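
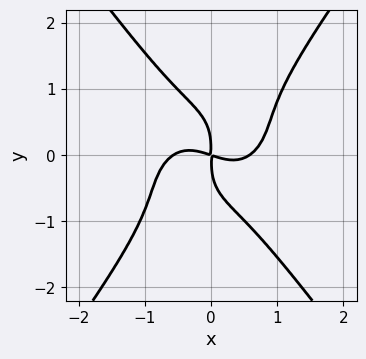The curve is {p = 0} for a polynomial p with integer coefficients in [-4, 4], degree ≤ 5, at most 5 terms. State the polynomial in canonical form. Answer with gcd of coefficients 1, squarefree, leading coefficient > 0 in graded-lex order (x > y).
3*x^4 + 2*x^2*y^2 - 2*y^4 - x^2 - 3*x*y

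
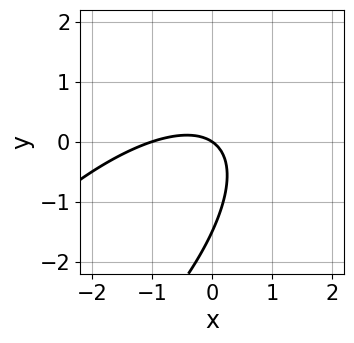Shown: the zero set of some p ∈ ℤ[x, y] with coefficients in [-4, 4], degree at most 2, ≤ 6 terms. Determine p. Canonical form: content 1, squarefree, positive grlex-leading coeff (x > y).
1. The degree is 2 — no degree-1 curve has this shape.
2. Observable constraints: it crosses the y-axis at the gridline y = 0; among the integer gridlines, it crosses the x-axis at x ∈ {-1, 0}.
3. The integer polynomial consistent with all of this is the stated p.

2*x^2 - 3*x*y + 2*y^2 + 2*x + 3*y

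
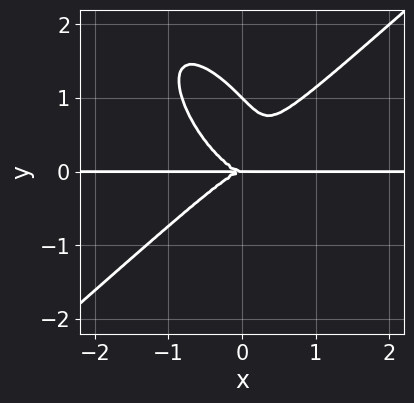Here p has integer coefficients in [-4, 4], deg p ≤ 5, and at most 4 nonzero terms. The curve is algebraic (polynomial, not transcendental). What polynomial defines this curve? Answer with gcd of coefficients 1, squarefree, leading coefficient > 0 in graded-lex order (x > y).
First, the degree is 4 — a generic line meets the curve in up to 4 points.
Then, from the axis intercepts and sections: among the integer gridlines, it crosses the y-axis at y ∈ {0, 1}; every point of the x-axis in the box is on the curve.
Finally, solving for integer coefficients yields p as stated.

3*x^3*y - 2*x*y^3 - 2*y^4 + 2*y^3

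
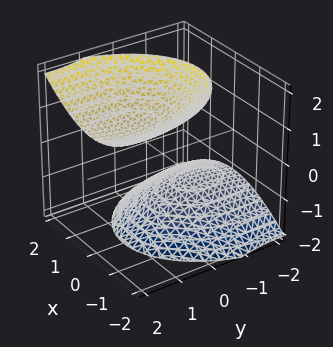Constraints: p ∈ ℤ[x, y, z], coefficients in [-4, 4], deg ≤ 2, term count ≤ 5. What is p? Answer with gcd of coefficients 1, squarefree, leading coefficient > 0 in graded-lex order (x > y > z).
First, the picture has 2 separate pieces. They look like related sheets of one shape, so recover p as a whole.
Then, degree: the shape is more complex than any degree-1 surface, so deg p = 2.
Then, checking where it meets the axes: the surface avoids every integer x-axis point in the box; the surface avoids every integer y-axis point in the box.
Finally, fitting integer coefficients to these (and the overall shape) gives p.

2*x^2 + y^2 - 2*y*z - 2*z^2 + 3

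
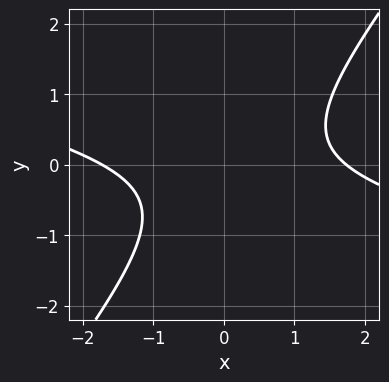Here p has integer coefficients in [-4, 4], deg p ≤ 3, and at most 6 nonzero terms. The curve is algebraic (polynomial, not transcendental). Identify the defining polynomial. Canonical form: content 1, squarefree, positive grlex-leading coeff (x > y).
x^2 + 3*x*y - 3*y^2 - y - 3

First, the degree is 2 — no degree-1 curve has this shape.
Next, against the integer gridlines: no y-intercept at any integer in the box.
Finally, the integer polynomial consistent with all of this is the stated p.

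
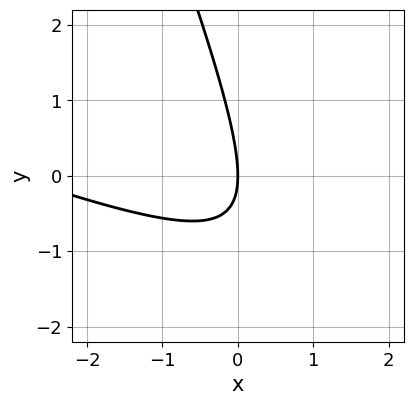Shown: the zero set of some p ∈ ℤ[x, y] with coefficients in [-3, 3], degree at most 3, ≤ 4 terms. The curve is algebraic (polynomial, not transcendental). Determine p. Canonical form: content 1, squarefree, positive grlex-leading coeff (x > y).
deg p = 2.
Reading off the gridlines: it meets the y-axis at y = 0 (among the integer gridlines); it meets the x-axis at x = 0 (among the integer gridlines).
The integer polynomial consistent with all of this is the stated p.

x^2 + 3*x*y + y^2 + 3*x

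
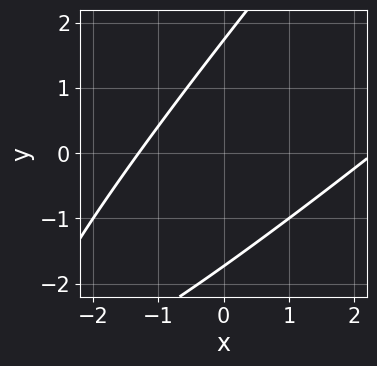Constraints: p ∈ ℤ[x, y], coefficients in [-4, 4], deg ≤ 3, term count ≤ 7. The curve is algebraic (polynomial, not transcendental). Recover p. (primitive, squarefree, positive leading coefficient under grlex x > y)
x^2 - 2*x*y + y^2 - x - 3

Degree: the shape is more complex than any degree-1 curve, so deg p = 2.
Putting this together gives p.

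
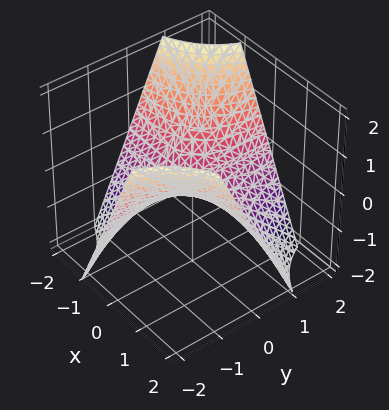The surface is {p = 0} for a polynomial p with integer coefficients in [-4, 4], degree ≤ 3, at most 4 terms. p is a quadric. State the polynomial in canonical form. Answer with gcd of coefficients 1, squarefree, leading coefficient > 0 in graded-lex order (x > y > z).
deg p = 2. A hyperbolic paraboloid; a quadric.
Reading off the gridlines: every point of the x-axis in the box is on the surface; the visible y-axis segment lies entirely on the surface; it meets the z-axis at z = 0 (among the integer gridlines).
Solving for integer coefficients yields p as stated.

x*y + z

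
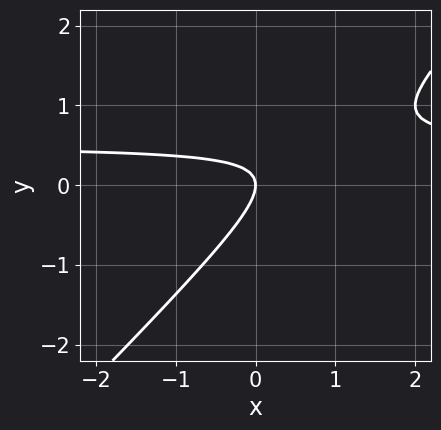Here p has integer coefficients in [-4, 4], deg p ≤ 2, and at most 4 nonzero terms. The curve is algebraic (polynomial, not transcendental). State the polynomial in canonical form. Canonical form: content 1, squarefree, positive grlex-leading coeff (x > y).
2*x*y - 2*y^2 - x

First, deg p = 2.
Next, observable constraints: it crosses the x-axis at the gridline x = 0; it crosses the y-axis at the gridline y = 0.
Finally, together with the visible shape, these determine p as stated.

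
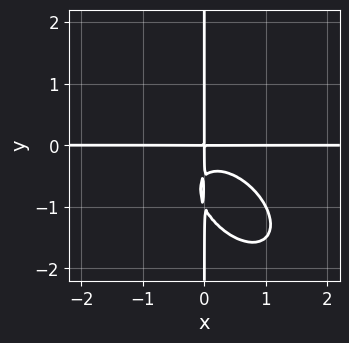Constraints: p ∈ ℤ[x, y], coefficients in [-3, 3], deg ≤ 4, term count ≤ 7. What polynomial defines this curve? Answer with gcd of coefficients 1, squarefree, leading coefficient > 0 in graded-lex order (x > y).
First, degree: no degree-3 curve has this shape, so deg p = 4.
Next, from the axis intercepts and sections: every point of the y-axis in the box is on the curve; every point of the x-axis in the box is on the curve.
Finally, fitting integer coefficients to these (and the overall shape) gives p.

2*x^3*y + 2*x^2*y^2 + 2*x*y^3 + 3*x*y^2 + x*y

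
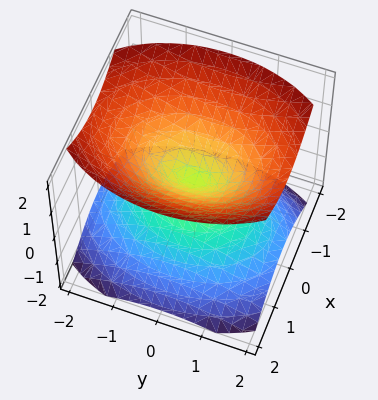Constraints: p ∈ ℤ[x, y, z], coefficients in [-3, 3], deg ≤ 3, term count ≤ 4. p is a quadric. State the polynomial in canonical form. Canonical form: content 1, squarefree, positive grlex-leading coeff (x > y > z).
2*x^2 + y^2 - 2*z^2

The picture has 2 separate pieces. They look like related sheets of one shape, so recover p as a whole.
Degree: two nappes meeting at a single point; a quadric, so deg p = 2.
Symmetries: mirror symmetry x ↦ −x ⇒ only even powers of x; it's symmetric under z → −z, forcing even powers of z; mirror symmetry y ↦ −y ⇒ only even powers of y.
Reading off the gridlines: one y-axis crossing is at y = 0; it crosses the z-axis at the gridline z = 0; it meets the x-axis at x = 0 (among the integer gridlines).
Putting this together gives p.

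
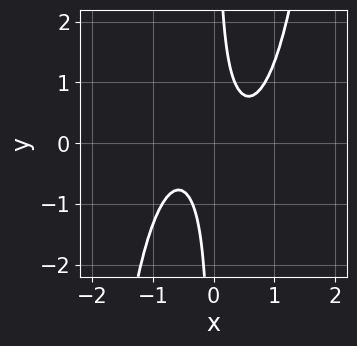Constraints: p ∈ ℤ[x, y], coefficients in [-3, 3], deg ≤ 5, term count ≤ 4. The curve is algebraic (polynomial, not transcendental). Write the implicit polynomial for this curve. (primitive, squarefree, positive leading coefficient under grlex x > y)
3*x^4 - 3*x*y + 1

(a) deg p = 4. The shape is more complex than any degree-3 curve.
(b) Reading off the gridlines: no x-intercept at any integer in the box; no y-intercept at any integer in the box.
(c) These observations pin down the coefficients.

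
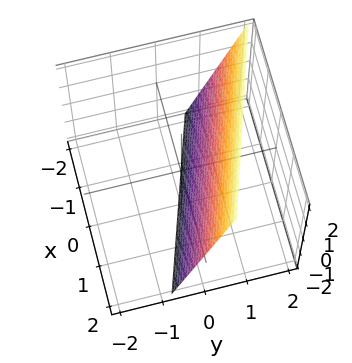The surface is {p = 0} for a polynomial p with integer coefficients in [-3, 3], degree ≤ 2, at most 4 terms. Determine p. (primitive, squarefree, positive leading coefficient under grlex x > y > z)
x + 3*y - z - 2

1. deg p = 1.
2. From the axis intercepts and sections: one z-axis crossing is at z = -2; it crosses the x-axis at the gridline x = 2.
3. Matching integer coefficients to the picture gives p.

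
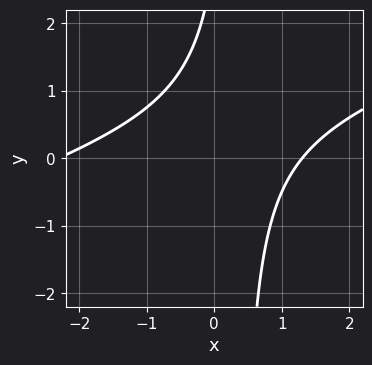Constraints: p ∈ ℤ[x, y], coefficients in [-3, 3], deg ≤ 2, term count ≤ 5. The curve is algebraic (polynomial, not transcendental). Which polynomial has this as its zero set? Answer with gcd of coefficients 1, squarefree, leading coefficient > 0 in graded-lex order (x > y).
x^2 - 3*x*y + x + y - 3

(a) deg p = 2.
(b) Against the integer gridlines: the curve avoids every integer y-axis point in the box.
(c) Putting this together gives p.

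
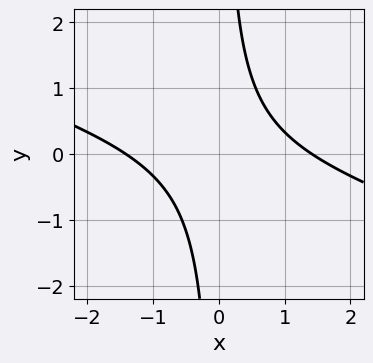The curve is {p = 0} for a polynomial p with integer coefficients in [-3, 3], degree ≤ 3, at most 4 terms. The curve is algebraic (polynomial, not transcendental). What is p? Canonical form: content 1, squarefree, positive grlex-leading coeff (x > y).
x^2 + 3*x*y - 2

(a) The degree is 2 — no degree-1 curve has this shape.
(b) Reading off the gridlines: no y-intercept at any integer in the box.
(c) Together with the visible shape, these determine p as stated.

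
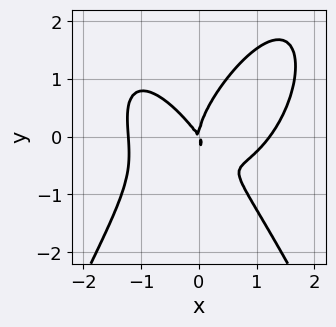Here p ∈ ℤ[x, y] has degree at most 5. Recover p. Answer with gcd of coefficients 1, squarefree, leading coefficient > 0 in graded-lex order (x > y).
First, degree: no degree-3 curve has this shape, so deg p = 4.
Then, checking where it meets the axes: it meets the x-axis at x = 0 (among the integer gridlines); it meets the y-axis at y = 0 (among the integer gridlines).
Finally, the integer polynomial consistent with all of this is the stated p.

2*x^4 - 2*x^2*y + 2*y^3 - 3*x^2 - 2*x*y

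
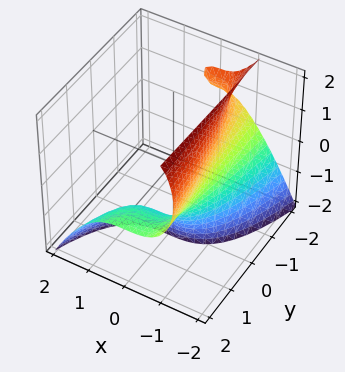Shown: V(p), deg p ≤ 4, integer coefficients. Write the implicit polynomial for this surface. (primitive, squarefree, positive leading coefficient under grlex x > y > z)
First, the degree is 3 — a generic line meets the surface in up to 3 points.
Then, reading off the gridlines: no y-intercept at any integer in the box; it misses every integer gridline on the z-axis; it crosses the x-axis at the gridline x = -1.
Finally, solving for integer coefficients yields p as stated.

2*x^3 - y*z^2 + 2*y*z + 2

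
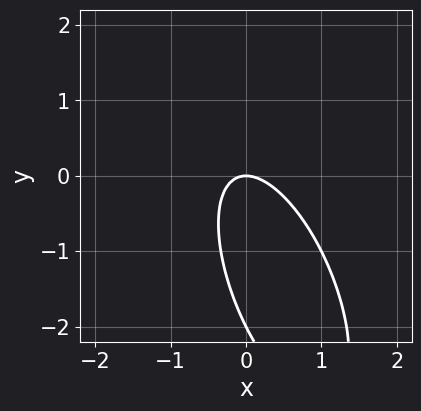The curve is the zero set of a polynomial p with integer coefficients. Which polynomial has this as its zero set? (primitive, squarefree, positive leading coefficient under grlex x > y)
3*x^2 + 2*x*y + y^2 + 2*y

The degree is 2 — the shape is more complex than any degree-1 curve.
Observable constraints: among the integer gridlines, it crosses the y-axis at y ∈ {-2, 0}; one x-axis crossing is at x = 0.
The integer polynomial consistent with all of this is the stated p.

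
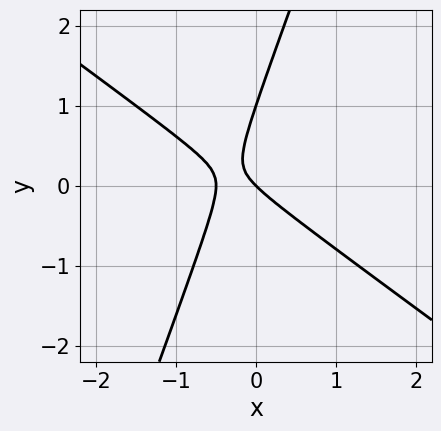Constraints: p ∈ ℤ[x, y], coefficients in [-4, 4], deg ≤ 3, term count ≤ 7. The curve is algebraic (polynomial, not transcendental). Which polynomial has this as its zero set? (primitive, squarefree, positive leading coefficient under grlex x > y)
2*x^2 + 2*x*y - y^2 + x + y

First, the degree is 2 — no degree-1 curve has this shape.
Then, from the axis intercepts and sections: among the integer gridlines, it crosses the y-axis at y ∈ {0, 1}; one x-axis crossing is at x = 0.
Finally, together with the visible shape, these determine p as stated.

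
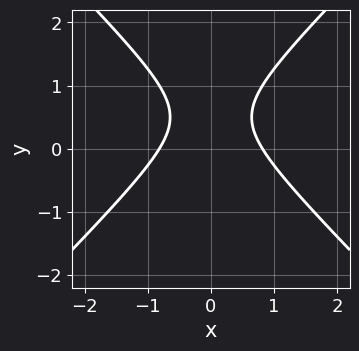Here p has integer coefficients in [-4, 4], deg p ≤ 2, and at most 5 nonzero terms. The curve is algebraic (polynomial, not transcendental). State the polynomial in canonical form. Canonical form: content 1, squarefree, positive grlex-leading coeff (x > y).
3*x^2 - 3*y^2 + 3*y - 2

1. The degree is 2 — no degree-1 curve has this shape.
2. Symmetries: it's symmetric under x → −x, forcing even powers of x.
3. Observable constraints: the curve avoids every integer y-axis point in the box.
4. Assembling these constraints gives the stated polynomial.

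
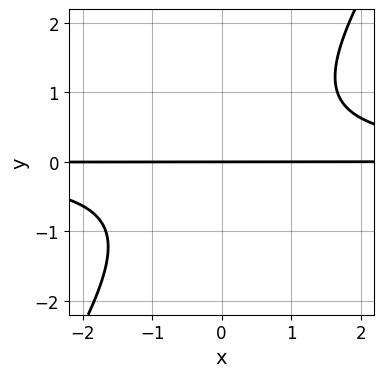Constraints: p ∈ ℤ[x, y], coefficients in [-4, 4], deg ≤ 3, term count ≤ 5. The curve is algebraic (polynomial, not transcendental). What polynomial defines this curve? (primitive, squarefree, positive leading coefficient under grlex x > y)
3*x*y^2 - 2*y^3 - 3*y

(a) deg p = 3. A generic line meets the curve in up to 3 points.
(b) Reading off the gridlines: one y-axis crossing is at y = 0; every point of the x-axis in the box is on the curve.
(c) The integer polynomial consistent with all of this is the stated p.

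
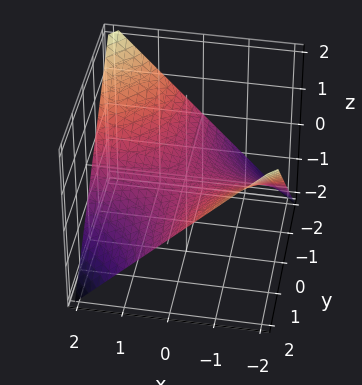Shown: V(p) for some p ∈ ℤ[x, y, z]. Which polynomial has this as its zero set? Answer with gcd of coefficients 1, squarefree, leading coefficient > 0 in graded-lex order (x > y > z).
1. The degree is 2 — a hyperbolic paraboloid; a quadric.
2. From the axis intercepts and sections: one z-axis crossing is at z = 0; every point of the x-axis in the box is on the surface; the visible y-axis segment lies entirely on the surface.
3. These observations pin down the coefficients.

x*y + 2*z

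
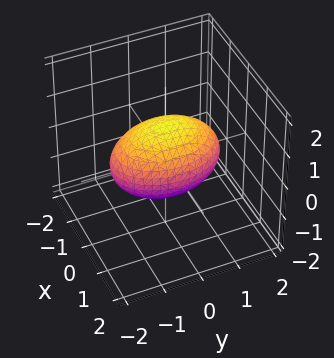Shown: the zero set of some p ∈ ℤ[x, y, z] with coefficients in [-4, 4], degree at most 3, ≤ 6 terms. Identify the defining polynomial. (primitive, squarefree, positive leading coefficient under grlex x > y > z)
2*x^2 + y^2 + 2*z^2 - 2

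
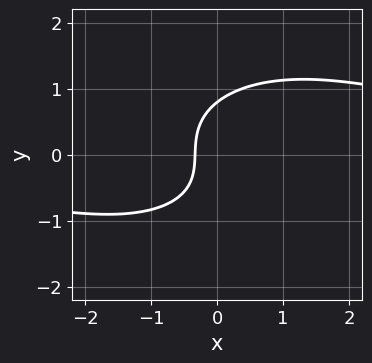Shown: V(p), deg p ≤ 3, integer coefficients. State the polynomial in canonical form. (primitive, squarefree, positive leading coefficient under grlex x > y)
x^2*y + 2*y^3 - 3*x - 1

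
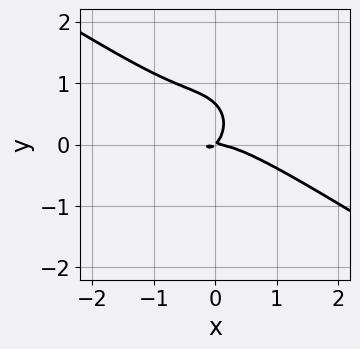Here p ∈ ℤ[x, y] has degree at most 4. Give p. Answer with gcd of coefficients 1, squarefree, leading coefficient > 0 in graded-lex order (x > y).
deg p = 3. A generic line meets the curve in up to 3 points.
From the axis intercepts and sections: it crosses the x-axis at the gridline x = 0; it crosses the y-axis at the gridline y = 0.
Putting this together gives p.

2*x^3 + 2*x^2*y + 3*y^3 + 2*x*y - 2*y^2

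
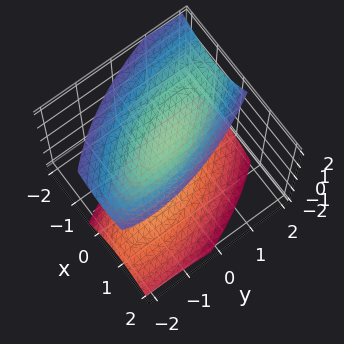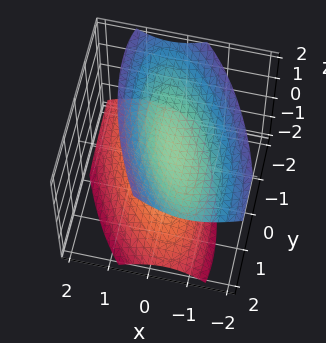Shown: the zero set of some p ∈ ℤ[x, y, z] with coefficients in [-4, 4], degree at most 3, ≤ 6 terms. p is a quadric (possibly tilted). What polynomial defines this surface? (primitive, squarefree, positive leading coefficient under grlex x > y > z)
3*x^2 + 2*x*y + x*z + y^2 - 2*z^2 + 2

There are 2 components.
Degree: the shape is more complex than any degree-1 surface, so deg p = 2.
Reading off the gridlines: the surface avoids every integer x-axis point in the box; it misses every integer gridline on the y-axis; among the integer gridlines, it crosses the z-axis at z ∈ {-1, 1}.
The integer polynomial consistent with all of this is the stated p.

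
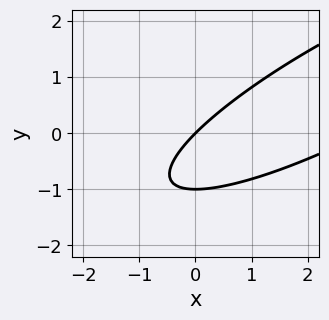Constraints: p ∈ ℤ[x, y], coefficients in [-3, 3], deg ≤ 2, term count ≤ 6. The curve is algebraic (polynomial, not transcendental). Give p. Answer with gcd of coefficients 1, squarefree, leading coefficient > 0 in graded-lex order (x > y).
(a) The degree is 2 — no degree-1 curve has this shape.
(b) Reading off the gridlines: the y-axis gridline crossings are at y ∈ {-1, 0}; it meets the x-axis at x = 0 (among the integer gridlines).
(c) Solving for integer coefficients yields p as stated.

x^2 - 3*x*y + 3*y^2 - 3*x + 3*y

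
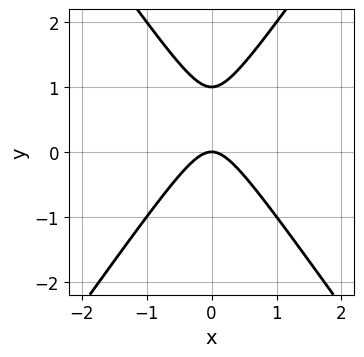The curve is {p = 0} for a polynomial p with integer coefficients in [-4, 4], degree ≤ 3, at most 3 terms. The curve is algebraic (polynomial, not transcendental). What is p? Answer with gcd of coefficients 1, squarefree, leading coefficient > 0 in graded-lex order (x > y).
First, deg p = 2. A generic line meets the curve in up to 2 points.
Next, symmetries: the x ↦ −x reflection is a symmetry, so x appears only in even powers.
Then, observable constraints: one x-axis crossing is at x = 0; among the integer gridlines, it crosses the y-axis at y ∈ {0, 1}.
Finally, the integer polynomial consistent with all of this is the stated p.

2*x^2 - y^2 + y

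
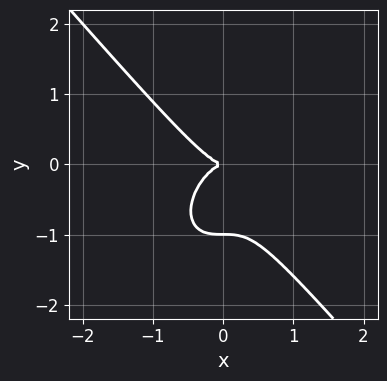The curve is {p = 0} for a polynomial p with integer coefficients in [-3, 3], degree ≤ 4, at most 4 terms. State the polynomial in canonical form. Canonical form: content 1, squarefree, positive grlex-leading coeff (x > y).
The degree is 3 — no degree-2 curve has this shape.
Reading off the gridlines: among the integer gridlines, it crosses the y-axis at y ∈ {-1, 0}; it crosses the x-axis at the gridline x = 0.
Matching integer coefficients to the picture gives p.

3*x^3 + 2*y^3 + 2*y^2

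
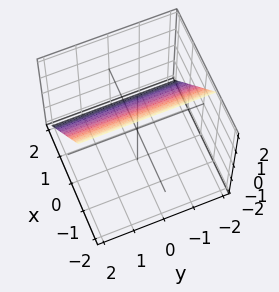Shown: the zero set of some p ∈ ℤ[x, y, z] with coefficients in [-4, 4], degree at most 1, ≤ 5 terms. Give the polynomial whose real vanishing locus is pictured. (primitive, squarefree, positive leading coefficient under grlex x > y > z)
The degree is 1 — every cross-section is a straight line — this is a plane.
Reading off the gridlines: the surface avoids every integer y-axis point in the box; one z-axis crossing is at z = 1.
Assembling these constraints gives the stated polynomial.

3*x + 2*z - 2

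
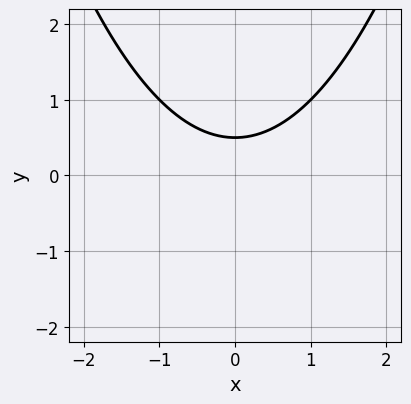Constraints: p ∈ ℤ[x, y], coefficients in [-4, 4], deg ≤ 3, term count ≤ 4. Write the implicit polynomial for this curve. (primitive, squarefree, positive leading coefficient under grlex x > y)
(a) The degree is 2 — the shape is more complex than any degree-1 curve.
(b) Symmetries: it's symmetric under x → −x, forcing even powers of x.
(c) From the axis intercepts and sections: it misses every integer gridline on the x-axis.
(d) These observations pin down the coefficients.

x^2 - 2*y + 1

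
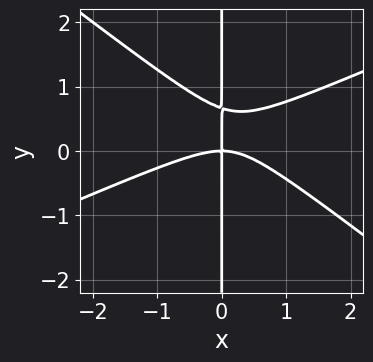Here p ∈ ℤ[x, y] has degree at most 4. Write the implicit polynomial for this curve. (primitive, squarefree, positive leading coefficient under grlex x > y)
First, degree: the shape is more complex than any degree-2 curve, so deg p = 3.
Next, from the visible intercepts: the visible y-axis segment lies entirely on the curve; it meets the x-axis at x = 0 (among the integer gridlines).
Finally, putting this together gives p.

x^3 - x^2*y - 3*x*y^2 + 2*x*y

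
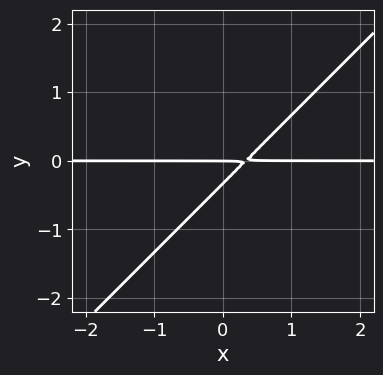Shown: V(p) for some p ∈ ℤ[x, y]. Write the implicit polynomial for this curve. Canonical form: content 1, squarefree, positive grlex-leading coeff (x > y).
First, the degree is 2 — the shape is more complex than any degree-1 curve.
Then, from the visible intercepts: every point of the x-axis in the box is on the curve; one y-axis crossing is at y = 0.
Finally, assembling these constraints gives the stated polynomial.

3*x*y - 3*y^2 - y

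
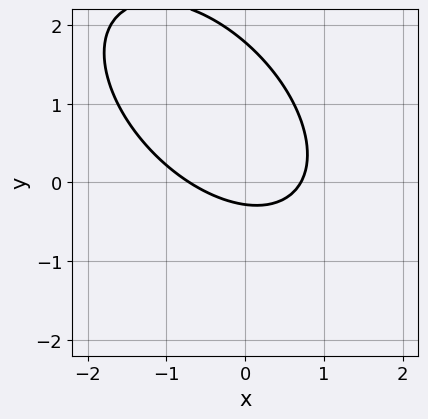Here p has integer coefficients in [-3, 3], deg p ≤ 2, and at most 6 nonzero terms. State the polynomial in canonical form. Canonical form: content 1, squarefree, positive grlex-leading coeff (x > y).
2*x^2 + 2*x*y + 2*y^2 - 3*y - 1

First, deg p = 2. No degree-1 curve has this shape.
Finally, putting this together gives p.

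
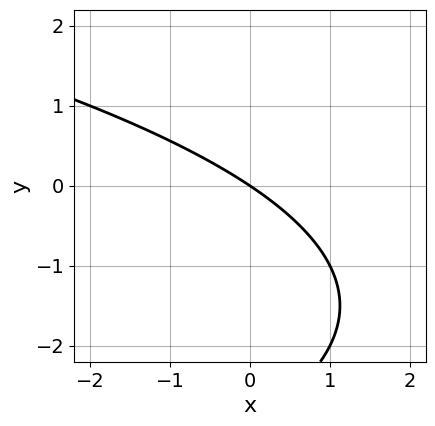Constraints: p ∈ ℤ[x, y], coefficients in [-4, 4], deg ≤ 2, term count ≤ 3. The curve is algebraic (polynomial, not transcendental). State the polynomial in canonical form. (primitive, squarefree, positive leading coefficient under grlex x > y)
y^2 + 2*x + 3*y

1. Degree: no degree-1 curve has this shape, so deg p = 2.
2. Observable constraints: one y-axis crossing is at y = 0; it crosses the x-axis at the gridline x = 0.
3. Together with the visible shape, these determine p as stated.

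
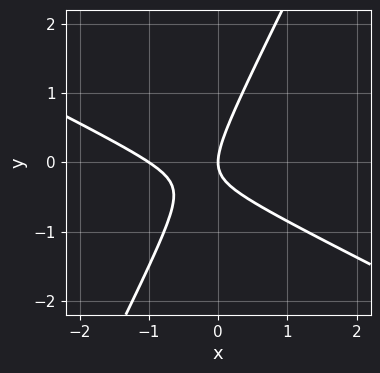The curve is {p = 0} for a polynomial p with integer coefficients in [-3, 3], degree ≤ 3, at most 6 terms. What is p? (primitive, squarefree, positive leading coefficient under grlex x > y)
(a) The degree is 2 — a generic line meets the curve in up to 2 points.
(b) Observable constraints: one y-axis crossing is at y = 0; the x-axis gridline crossings are at x ∈ {-1, 0}.
(c) Fitting integer coefficients to these (and the overall shape) gives p.

2*x^2 + 3*x*y - 2*y^2 + 2*x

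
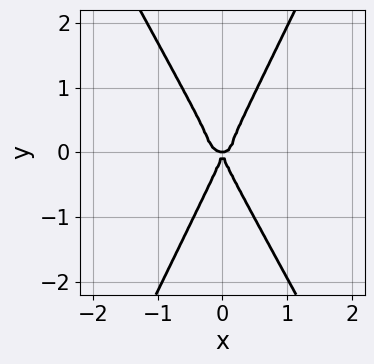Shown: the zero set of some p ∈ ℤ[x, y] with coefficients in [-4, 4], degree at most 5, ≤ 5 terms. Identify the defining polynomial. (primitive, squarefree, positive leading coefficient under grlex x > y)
The degree is 4 — a generic line meets the curve in up to 4 points.
Observable constraints: it meets the x-axis at x = 0 (among the integer gridlines); it meets the y-axis at y = 0 (among the integer gridlines).
Together with the visible shape, these determine p as stated.

3*x^4 + x^3*y + 3*x^2*y^2 - y^4 - x^2*y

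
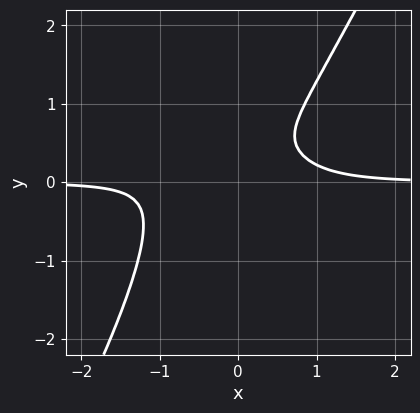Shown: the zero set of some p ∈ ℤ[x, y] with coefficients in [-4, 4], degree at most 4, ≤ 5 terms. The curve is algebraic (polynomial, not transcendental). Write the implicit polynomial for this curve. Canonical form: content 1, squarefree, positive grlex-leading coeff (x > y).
3*x^3*y - x*y^3 - 2*y^2 + 2*y - 1

The degree is 4 — no degree-3 curve has this shape.
From the visible intercepts: the curve avoids every integer x-axis point in the box; no y-intercept at any integer in the box.
Solving for integer coefficients yields p as stated.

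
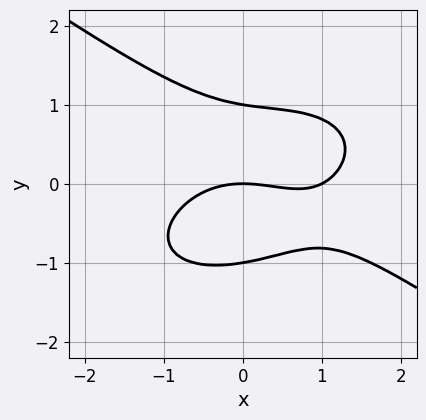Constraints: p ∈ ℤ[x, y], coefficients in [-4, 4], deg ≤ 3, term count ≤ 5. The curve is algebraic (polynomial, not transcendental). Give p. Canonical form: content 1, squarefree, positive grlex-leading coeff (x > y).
x^3 + 3*y^3 - x^2 + x*y - 3*y

The degree is 3 — the shape is more complex than any degree-2 curve.
Reading off the gridlines: the x-axis gridline crossings are at x ∈ {0, 1}; the y-axis gridline crossings are at y ∈ {-1, 0, 1}.
Together with the visible shape, these determine p as stated.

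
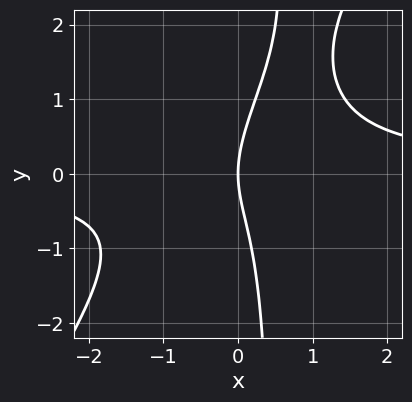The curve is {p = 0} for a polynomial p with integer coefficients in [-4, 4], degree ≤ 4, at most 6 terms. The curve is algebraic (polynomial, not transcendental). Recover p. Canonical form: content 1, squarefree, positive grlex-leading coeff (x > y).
First, the degree is 3 — no degree-2 curve has this shape.
Then, from the visible intercepts: one x-axis crossing is at x = 0; it crosses the y-axis at the gridline y = 0.
Finally, putting this together gives p.

3*x^2*y - 2*x*y^2 + y^2 - 3*x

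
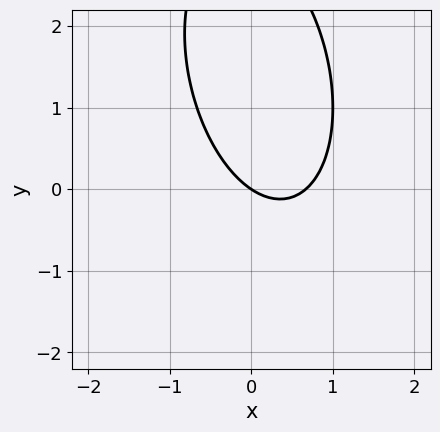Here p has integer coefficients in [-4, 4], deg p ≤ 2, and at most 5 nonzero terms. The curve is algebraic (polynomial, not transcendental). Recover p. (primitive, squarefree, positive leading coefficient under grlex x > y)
3*x^2 + x*y + y^2 - 2*x - 3*y

1. Degree: a generic line meets the curve in up to 2 points, so deg p = 2.
2. Reading off the gridlines: it meets the x-axis at x = 0 (among the integer gridlines); one y-axis crossing is at y = 0.
3. Solving for integer coefficients yields p as stated.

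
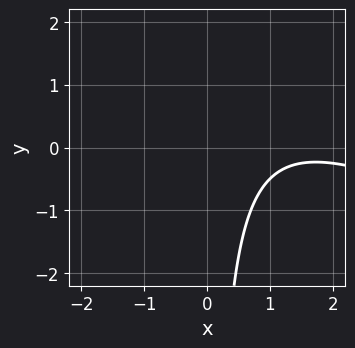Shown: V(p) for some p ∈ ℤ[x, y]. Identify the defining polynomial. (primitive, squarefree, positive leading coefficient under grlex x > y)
x^2 + 2*x*y - 3*x + 3

(a) The degree is 2 — no degree-1 curve has this shape.
(b) Reading off the gridlines: no x-intercept at any integer in the box; it misses every integer gridline on the y-axis.
(c) The integer polynomial consistent with all of this is the stated p.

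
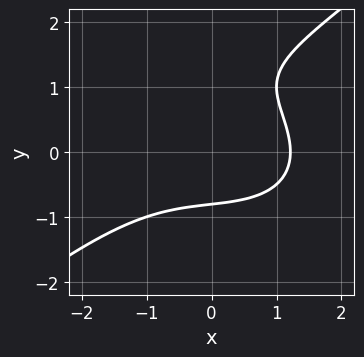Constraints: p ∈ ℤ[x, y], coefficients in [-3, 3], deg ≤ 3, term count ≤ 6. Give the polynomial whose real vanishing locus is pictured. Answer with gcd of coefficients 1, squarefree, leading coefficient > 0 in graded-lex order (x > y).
1. Degree: the shape is more complex than any degree-2 curve, so deg p = 3.
2. The integer polynomial consistent with all of this is the stated p.

x^3 - 2*y^3 + 3*y^2 + x - 3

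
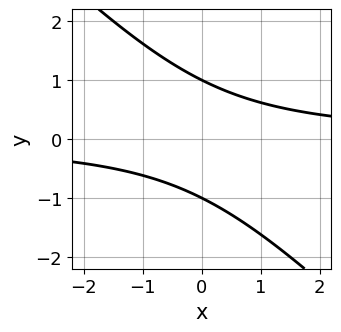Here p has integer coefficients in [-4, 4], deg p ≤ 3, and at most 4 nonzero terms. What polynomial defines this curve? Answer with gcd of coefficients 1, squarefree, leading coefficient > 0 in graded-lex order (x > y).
x*y + y^2 - 1

The degree is 2 — the shape is more complex than any degree-1 curve.
Checking where it meets the axes: no x-intercept at any integer in the box; among the integer gridlines, it crosses the y-axis at y ∈ {-1, 1}.
Together with the visible shape, these determine p as stated.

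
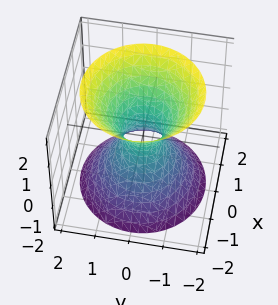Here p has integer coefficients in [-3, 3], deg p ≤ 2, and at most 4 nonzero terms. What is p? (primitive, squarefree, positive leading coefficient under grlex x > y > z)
First, the degree is 2 — an hourglass — one-sheet hyperboloid; a quadric.
Then, symmetries: mirror symmetry z ↦ −z ⇒ only even powers of z; the surface is invariant under rotation about z: p = q(x² + y², z).
Then, reading off the gridlines: the surface avoids every integer z-axis point in the box; a circular section at z = 2 has radius between 1 and 2.
Finally, assembling these constraints gives the stated polynomial.

3*x^2 + 3*y^2 - 2*z^2 - 1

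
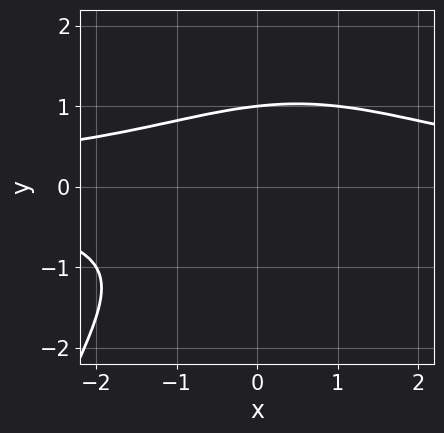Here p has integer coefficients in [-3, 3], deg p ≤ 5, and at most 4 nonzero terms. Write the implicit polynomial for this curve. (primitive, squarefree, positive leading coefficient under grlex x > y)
The degree is 4 — the shape is more complex than any degree-3 curve.
Checking where it meets the axes: it meets the y-axis at y = 1 (among the integer gridlines); no x-intercept at any integer in the box.
Together with the visible shape, these determine p as stated.

x^2*y^2 - x*y^2 + 3*y^3 - 3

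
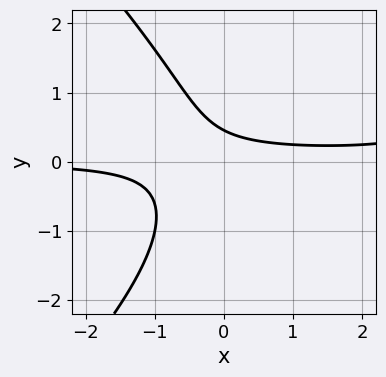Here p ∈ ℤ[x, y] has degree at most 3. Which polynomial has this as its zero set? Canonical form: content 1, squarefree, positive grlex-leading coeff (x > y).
x^2*y - y^3 - 3*x*y - 2*y + 1

The degree is 3 — the shape is more complex than any degree-2 curve.
From the visible intercepts: the curve avoids every integer x-axis point in the box.
Matching integer coefficients to the picture gives p.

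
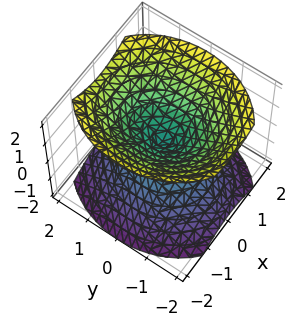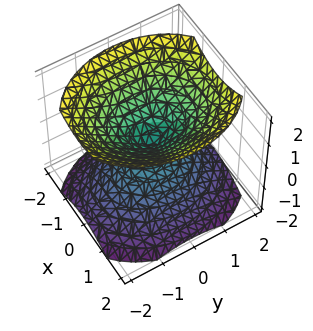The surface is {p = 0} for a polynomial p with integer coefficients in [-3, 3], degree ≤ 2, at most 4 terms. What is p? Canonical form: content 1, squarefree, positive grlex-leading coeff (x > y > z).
3*x^2 + 2*y^2 - 3*z^2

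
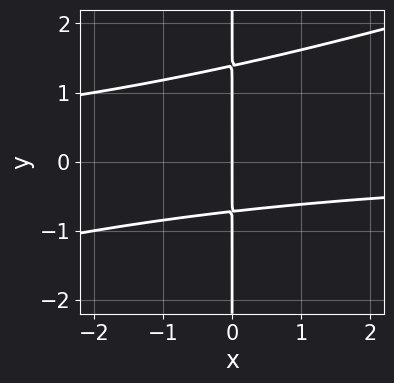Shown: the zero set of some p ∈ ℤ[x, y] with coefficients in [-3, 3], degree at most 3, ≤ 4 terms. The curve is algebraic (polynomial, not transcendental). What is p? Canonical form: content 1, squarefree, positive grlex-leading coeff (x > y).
Degree: no degree-2 curve has this shape, so deg p = 3.
From the visible intercepts: it meets the x-axis at x = 0 (among the integer gridlines); the visible y-axis segment lies entirely on the curve.
The integer polynomial consistent with all of this is the stated p.

x^2*y - 3*x*y^2 + 2*x*y + 3*x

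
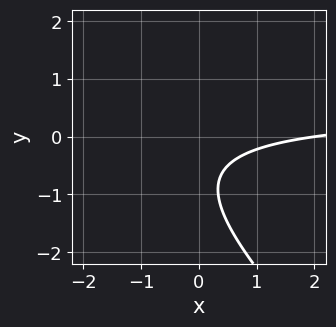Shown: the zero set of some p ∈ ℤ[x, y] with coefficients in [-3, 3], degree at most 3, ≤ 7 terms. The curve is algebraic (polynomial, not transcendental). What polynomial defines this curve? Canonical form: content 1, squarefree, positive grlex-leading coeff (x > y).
2*x*y + 2*y^2 - x + 3*y + 2

The degree is 2 — the shape is more complex than any degree-1 curve.
Reading off the gridlines: it meets the x-axis at x = 2 (among the integer gridlines); it misses every integer gridline on the y-axis.
Assembling these constraints gives the stated polynomial.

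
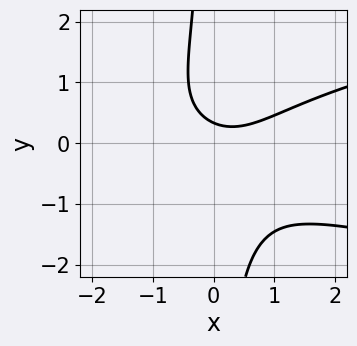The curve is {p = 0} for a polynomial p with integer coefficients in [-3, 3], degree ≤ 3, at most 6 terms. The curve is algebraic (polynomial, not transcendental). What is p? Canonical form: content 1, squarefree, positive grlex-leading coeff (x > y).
Degree: a generic line meets the curve in up to 3 points, so deg p = 3.
From the axis intercepts and sections: no x-intercept at any integer in the box.
These observations pin down the coefficients.

3*x*y^2 - 2*x^2 + x + 3*y - 1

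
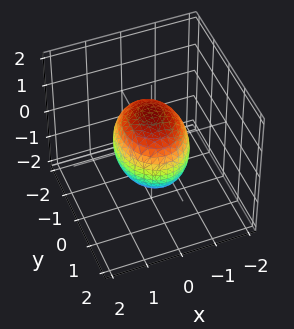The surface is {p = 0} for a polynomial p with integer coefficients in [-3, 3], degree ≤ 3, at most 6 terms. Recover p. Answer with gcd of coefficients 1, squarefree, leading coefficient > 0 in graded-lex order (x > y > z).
3*x^2 + 2*y^2 + 2*z^2 - 3

The degree is 2 — a closed, bounded, convex surface; a quadric.
Symmetries: it's symmetric under y → −y, forcing even powers of y; it's symmetric under x → −x, forcing even powers of x; it's symmetric under z → −z, forcing even powers of z.
Observable constraints: the x-axis gridline crossings are at x ∈ {-1, 1}.
Fitting integer coefficients to these (and the overall shape) gives p.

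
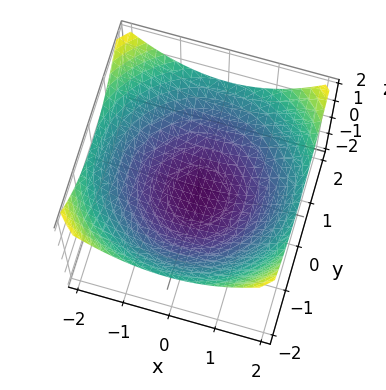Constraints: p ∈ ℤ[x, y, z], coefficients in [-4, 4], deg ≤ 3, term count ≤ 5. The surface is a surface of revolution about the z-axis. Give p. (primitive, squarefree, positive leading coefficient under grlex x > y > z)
x^2 + y^2 - 3*z - 2

First, the degree is 2 — a generic line meets the surface in up to 2 points.
Next, symmetries: the z-axis is an axis of rotation, so x and y enter only as x² + y².
Then, observable constraints: a circular section at z = 0 has radius between 1 and 2.
Finally, assembling these constraints gives the stated polynomial.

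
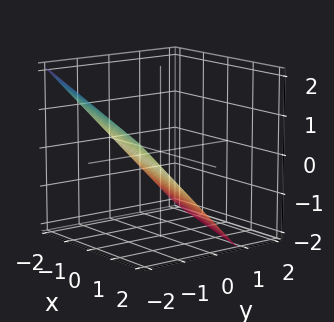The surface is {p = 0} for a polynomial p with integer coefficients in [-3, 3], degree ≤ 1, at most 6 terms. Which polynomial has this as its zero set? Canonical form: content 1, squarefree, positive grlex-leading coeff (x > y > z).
x + 3*y + 3*z + 2

deg p = 1. The surface is flat (a plane).
From the visible intercepts: it crosses the x-axis at the gridline x = -2.
Putting this together gives p.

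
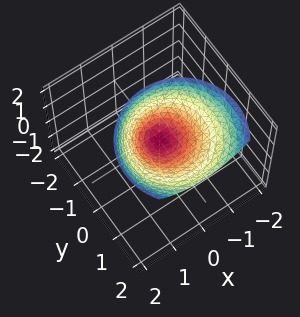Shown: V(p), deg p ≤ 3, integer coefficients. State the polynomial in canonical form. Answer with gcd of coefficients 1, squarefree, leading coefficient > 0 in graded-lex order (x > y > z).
x^2 + y^2 - y*z - z

First, the degree is 2 — a generic line meets the surface in up to 2 points.
Then, against the integer gridlines: it meets the z-axis at z = 0 (among the integer gridlines); it crosses the x-axis at the gridline x = 0.
Finally, these observations pin down the coefficients.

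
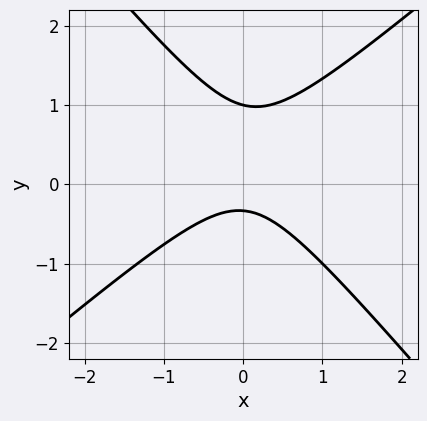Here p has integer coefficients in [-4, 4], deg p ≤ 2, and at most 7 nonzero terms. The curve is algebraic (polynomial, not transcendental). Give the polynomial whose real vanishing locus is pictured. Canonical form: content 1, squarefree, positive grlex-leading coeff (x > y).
3*x^2 - x*y - 3*y^2 + 2*y + 1

First, deg p = 2.
Then, against the integer gridlines: it crosses the y-axis at the gridline y = 1; no x-intercept at any integer in the box.
Finally, matching integer coefficients to the picture gives p.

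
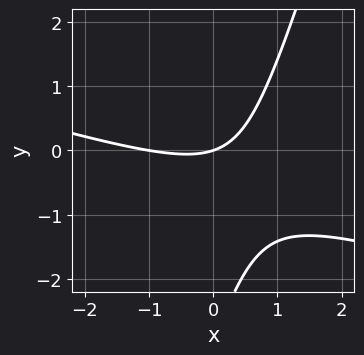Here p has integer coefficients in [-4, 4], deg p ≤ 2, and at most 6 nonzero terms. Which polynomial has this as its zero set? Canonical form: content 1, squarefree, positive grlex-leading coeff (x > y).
x^2 + 3*x*y - y^2 + x - 3*y

1. deg p = 2.
2. Observable constraints: it crosses the y-axis at the gridline y = 0; the x-axis gridline crossings are at x ∈ {-1, 0}.
3. Assembling these constraints gives the stated polynomial.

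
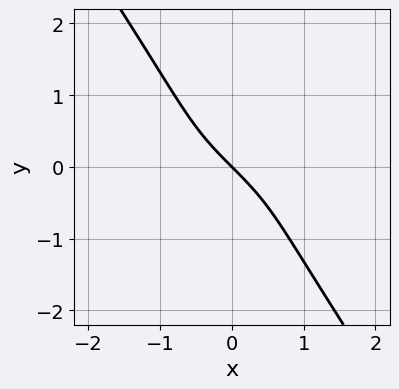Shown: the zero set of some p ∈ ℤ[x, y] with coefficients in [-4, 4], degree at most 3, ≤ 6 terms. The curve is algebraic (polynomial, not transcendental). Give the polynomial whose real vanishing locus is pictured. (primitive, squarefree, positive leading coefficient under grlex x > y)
3*x*y^2 + 2*y^3 + 2*x + 2*y

1. deg p = 3. No degree-2 curve has this shape.
2. From the axis intercepts and sections: it meets the y-axis at y = 0 (among the integer gridlines); it crosses the x-axis at the gridline x = 0.
3. Putting this together gives p.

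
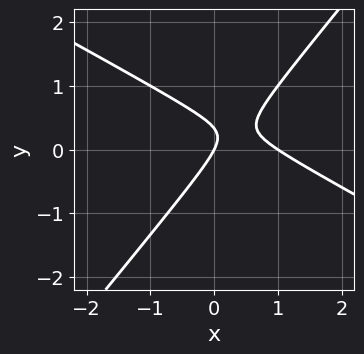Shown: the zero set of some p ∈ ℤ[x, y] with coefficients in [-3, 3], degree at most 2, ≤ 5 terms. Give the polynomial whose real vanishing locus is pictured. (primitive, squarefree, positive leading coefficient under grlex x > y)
2*x^2 + 2*x*y - 3*y^2 - 2*x + y

(a) Degree: no degree-1 curve has this shape, so deg p = 2.
(b) From the axis intercepts and sections: it crosses the y-axis at the gridline y = 0; among the integer gridlines, it crosses the x-axis at x ∈ {0, 1}.
(c) These observations pin down the coefficients.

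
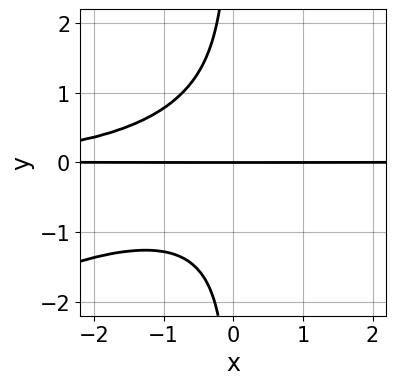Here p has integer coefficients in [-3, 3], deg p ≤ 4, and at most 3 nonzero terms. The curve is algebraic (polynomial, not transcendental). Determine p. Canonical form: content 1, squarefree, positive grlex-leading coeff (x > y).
x^2*y^2 - 2*x*y^3 - 2*y

(a) deg p = 4. The shape is more complex than any degree-3 curve.
(b) Reading off the gridlines: every point of the x-axis in the box is on the curve; it crosses the y-axis at the gridline y = 0.
(c) Putting this together gives p.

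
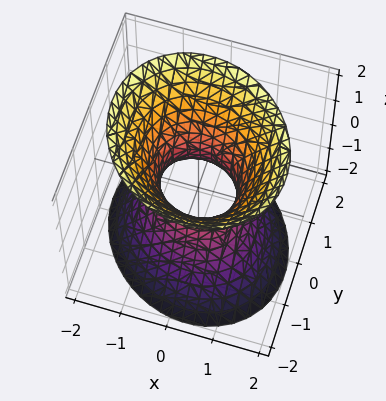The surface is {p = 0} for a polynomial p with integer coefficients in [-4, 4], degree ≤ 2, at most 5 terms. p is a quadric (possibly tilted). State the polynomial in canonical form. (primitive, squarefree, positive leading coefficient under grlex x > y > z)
3*x^2 + x*y + 3*y^2 - 2*z^2 - 2

(a) The degree is 2 — no degree-1 surface has this shape.
(b) Observable constraints: no z-intercept at any integer in the box.
(c) Assembling these constraints gives the stated polynomial.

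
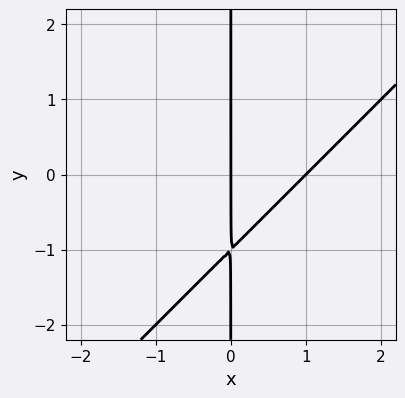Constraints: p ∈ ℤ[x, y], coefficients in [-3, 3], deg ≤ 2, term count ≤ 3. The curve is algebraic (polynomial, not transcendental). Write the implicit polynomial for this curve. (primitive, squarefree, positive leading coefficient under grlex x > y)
Degree: the shape is more complex than any degree-1 curve, so deg p = 2.
From the visible intercepts: among the integer gridlines, it crosses the x-axis at x ∈ {0, 1}; every point of the y-axis in the box is on the curve.
Solving for integer coefficients yields p as stated.

x^2 - x*y - x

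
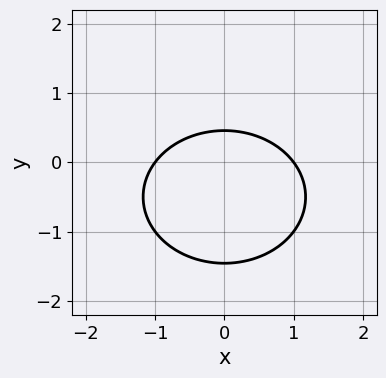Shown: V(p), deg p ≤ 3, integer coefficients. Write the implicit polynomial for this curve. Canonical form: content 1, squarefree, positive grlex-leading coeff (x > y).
2*x^2 + 3*y^2 + 3*y - 2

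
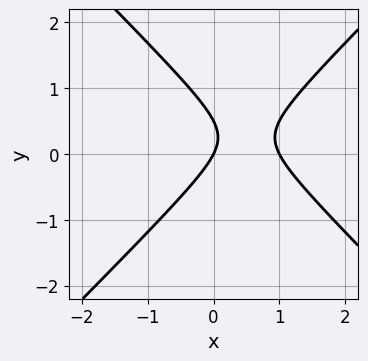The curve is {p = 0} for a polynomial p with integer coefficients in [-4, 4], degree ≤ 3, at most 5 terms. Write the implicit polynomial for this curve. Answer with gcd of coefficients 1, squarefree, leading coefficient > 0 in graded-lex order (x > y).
Degree: the shape is more complex than any degree-1 curve, so deg p = 2.
Against the integer gridlines: it crosses the y-axis at the gridline y = 0; the x-axis gridline crossings are at x ∈ {0, 1}.
The integer polynomial consistent with all of this is the stated p.

2*x^2 - 2*y^2 - 2*x + y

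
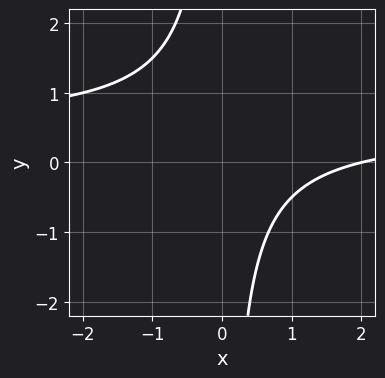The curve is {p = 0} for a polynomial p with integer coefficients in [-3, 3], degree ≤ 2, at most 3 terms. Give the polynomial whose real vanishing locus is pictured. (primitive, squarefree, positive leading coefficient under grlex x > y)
First, degree: no degree-1 curve has this shape, so deg p = 2.
Then, checking where it meets the axes: it crosses the x-axis at the gridline x = 2; the curve avoids every integer y-axis point in the box.
Finally, fitting integer coefficients to these (and the overall shape) gives p.

2*x*y - x + 2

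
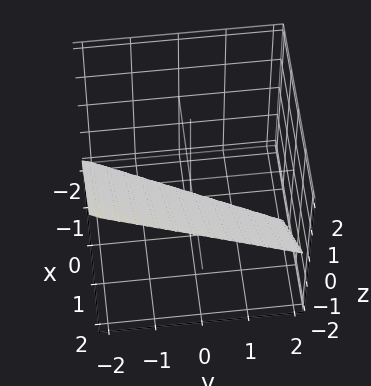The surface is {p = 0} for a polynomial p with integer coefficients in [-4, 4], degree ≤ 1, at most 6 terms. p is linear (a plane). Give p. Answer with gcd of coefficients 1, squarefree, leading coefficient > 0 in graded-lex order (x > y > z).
First, the degree is 1 — every cross-section is a straight line — this is a plane.
Then, from the axis intercepts and sections: it meets the z-axis at z = -1 (among the integer gridlines); it crosses the x-axis at the gridline x = 1.
Finally, the integer polynomial consistent with all of this is the stated p. Check: (0, -2, 0) on the y-axis lies on the surface, and p(0, -2, 0) = 0. ✓

2*x - y - 2*z - 2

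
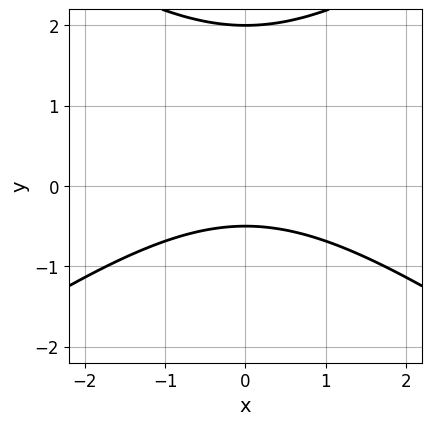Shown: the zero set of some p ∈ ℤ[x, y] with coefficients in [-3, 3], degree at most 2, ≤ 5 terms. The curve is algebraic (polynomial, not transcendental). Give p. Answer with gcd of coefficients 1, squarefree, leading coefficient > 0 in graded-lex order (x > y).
x^2 - 2*y^2 + 3*y + 2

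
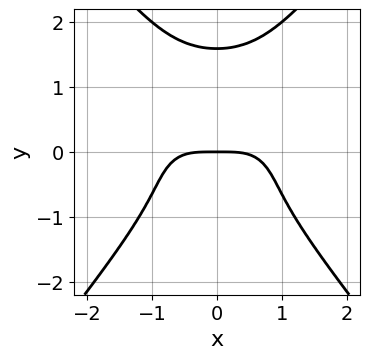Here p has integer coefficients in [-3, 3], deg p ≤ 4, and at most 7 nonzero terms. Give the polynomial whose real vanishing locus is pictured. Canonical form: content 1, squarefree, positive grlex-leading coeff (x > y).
2*x^4 + 2*x^2*y^2 - 2*y^4 + 2*y^3 + 3*y

1. Degree: the shape is more complex than any degree-3 curve, so deg p = 4.
2. Symmetries: the x ↦ −x reflection is a symmetry, so x appears only in even powers.
3. Observable constraints: it meets the y-axis at y = 0 (among the integer gridlines); one x-axis crossing is at x = 0.
4. Together with the visible shape, these determine p as stated.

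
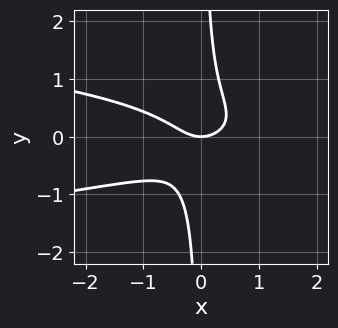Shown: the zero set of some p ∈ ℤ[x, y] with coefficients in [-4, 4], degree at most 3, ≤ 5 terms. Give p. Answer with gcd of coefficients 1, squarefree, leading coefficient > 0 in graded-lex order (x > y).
3*x*y^2 + x^2 - y

(a) deg p = 3. The shape is more complex than any degree-2 curve.
(b) Against the integer gridlines: it crosses the x-axis at the gridline x = 0; one y-axis crossing is at y = 0.
(c) The integer polynomial consistent with all of this is the stated p.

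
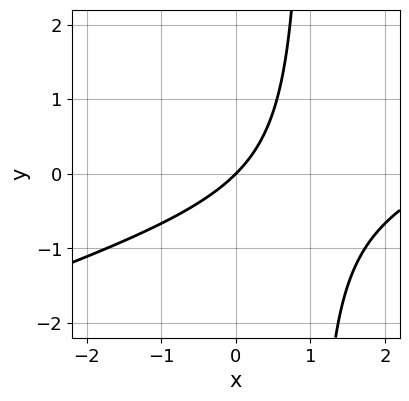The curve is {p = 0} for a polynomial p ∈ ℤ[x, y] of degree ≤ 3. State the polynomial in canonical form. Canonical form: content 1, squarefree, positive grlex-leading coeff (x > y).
(a) deg p = 2. The shape is more complex than any degree-1 curve.
(b) Checking where it meets the axes: it crosses the y-axis at the gridline y = 0; it meets the x-axis at x = 0 (among the integer gridlines).
(c) Assembling these constraints gives the stated polynomial.

x^2 - 3*x*y - 3*x + 3*y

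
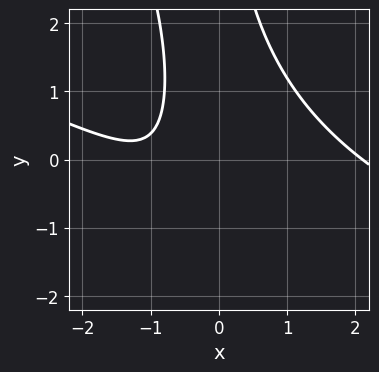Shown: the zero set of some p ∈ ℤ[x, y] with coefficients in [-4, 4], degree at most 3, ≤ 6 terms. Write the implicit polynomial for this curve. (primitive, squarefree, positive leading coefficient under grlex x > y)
deg p = 3.
From the visible intercepts: the curve avoids every integer x-axis point in the box; it misses every integer gridline on the y-axis.
Matching integer coefficients to the picture gives p.

x^3 + 3*x^2*y + x*y^2 - 3*x - 3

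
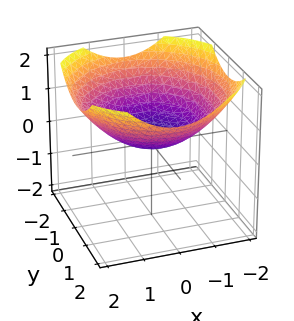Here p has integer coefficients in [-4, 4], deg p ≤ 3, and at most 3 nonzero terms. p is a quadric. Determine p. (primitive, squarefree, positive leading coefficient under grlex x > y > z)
1. Degree: a single bowl opening along one axis; a quadric, so deg p = 2.
2. By symmetry, the z-axis is an axis of rotation, so x and y enter only as x² + y².
3. Observable constraints: it crosses the z-axis at the gridline z = 0; it crosses the y-axis at the gridline y = 0.
4. Solving for integer coefficients yields p as stated.

x^2 + y^2 - 3*z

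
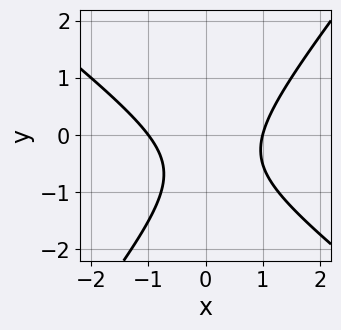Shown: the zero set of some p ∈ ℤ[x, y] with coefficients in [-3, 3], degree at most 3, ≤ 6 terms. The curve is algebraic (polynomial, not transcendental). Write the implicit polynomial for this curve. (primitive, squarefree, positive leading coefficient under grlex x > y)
2*x^2 + x*y - 2*y^2 - 2*y - 2

The degree is 2 — a generic line meets the curve in up to 2 points.
From the visible intercepts: the x-axis gridline crossings are at x ∈ {-1, 1}; no y-intercept at any integer in the box.
These observations pin down the coefficients.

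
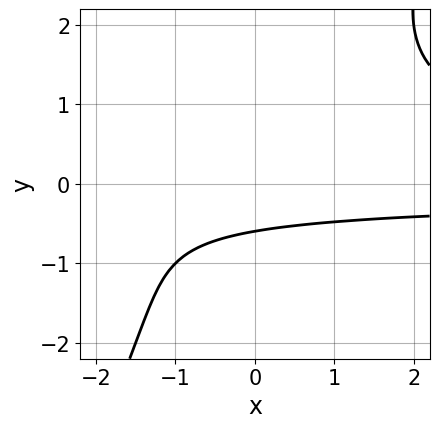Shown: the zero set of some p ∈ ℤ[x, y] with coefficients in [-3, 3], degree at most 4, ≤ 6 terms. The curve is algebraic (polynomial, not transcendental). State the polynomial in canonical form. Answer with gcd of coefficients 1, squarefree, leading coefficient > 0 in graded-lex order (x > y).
2*x*y^2 - y^3 - 3*y - 2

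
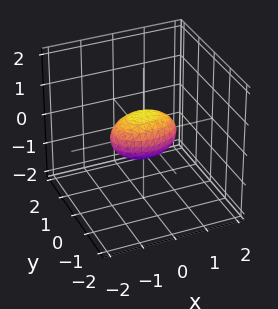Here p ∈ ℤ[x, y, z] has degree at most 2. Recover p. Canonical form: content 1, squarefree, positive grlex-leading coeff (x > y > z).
x^2 + 2*y^2 + 2*z^2 - 1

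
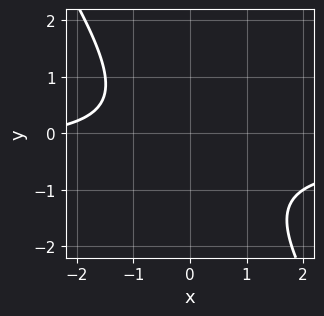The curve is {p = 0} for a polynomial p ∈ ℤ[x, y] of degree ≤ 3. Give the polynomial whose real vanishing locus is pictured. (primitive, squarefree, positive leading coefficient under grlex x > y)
First, deg p = 2. The shape is more complex than any degree-1 curve.
Then, checking where it meets the axes: the curve avoids every integer y-axis point in the box; no x-intercept at any integer in the box.
Finally, fitting integer coefficients to these (and the overall shape) gives p.

3*x*y + 2*y^2 + x + y + 3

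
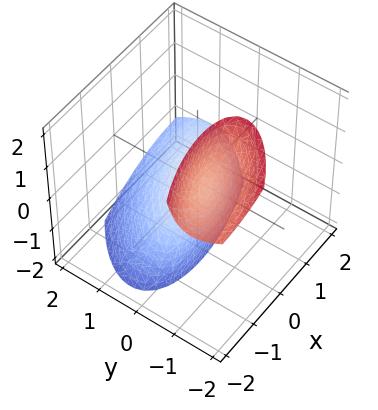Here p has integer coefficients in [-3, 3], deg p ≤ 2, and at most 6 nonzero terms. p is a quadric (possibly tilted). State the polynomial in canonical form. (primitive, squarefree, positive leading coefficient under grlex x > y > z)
x^2 - 2*x*y + 3*y^2 + 3*y*z + z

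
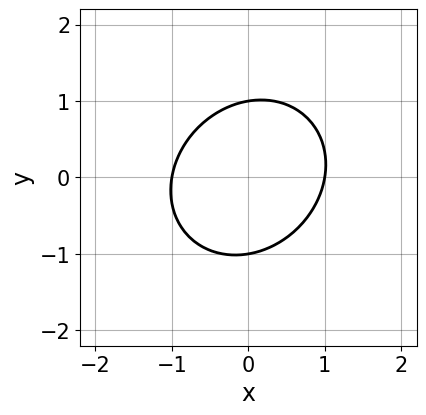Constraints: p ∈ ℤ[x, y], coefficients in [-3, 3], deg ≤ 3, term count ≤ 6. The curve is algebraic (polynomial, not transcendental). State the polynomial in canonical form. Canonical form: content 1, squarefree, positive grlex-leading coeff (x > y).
3*x^2 - x*y + 3*y^2 - 3

First, the degree is 2 — no degree-1 curve has this shape.
Next, against the integer gridlines: the y-axis gridline crossings are at y ∈ {-1, 1}; among the integer gridlines, it crosses the x-axis at x ∈ {-1, 1}.
Finally, together with the visible shape, these determine p as stated.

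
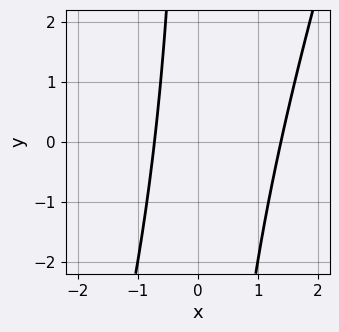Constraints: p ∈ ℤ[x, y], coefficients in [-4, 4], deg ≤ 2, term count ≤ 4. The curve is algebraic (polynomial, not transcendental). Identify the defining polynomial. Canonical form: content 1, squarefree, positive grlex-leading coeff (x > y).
Degree: the shape is more complex than any degree-1 curve, so deg p = 2.
Reading off the gridlines: the curve avoids every integer y-axis point in the box.
Putting this together gives p.

3*x^2 - x*y - 2*x - 3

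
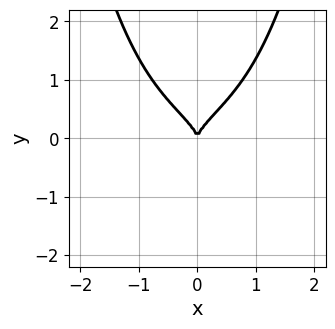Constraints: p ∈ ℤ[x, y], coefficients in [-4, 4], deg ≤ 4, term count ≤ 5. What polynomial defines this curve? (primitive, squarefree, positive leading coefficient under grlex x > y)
1. deg p = 4. A generic line meets the curve in up to 4 points.
2. Symmetries: mirror symmetry x ↦ −x ⇒ only even powers of x.
3. Reading off the gridlines: it meets the y-axis at y = 0 (among the integer gridlines); it meets the x-axis at x = 0 (among the integer gridlines).
4. Assembling these constraints gives the stated polynomial.

3*x^2*y^2 - 3*y^3 + 2*x^2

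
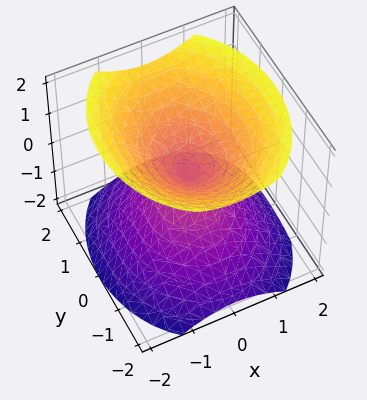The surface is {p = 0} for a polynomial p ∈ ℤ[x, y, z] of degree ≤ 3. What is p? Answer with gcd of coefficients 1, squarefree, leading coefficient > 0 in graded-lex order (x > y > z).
(a) I count 2 distinct pieces. They look like related sheets of one shape, so recover p as a whole.
(b) Degree: a double cone through the origin; a quadric, so deg p = 2.
(c) Symmetries: the z ↦ −z reflection is a symmetry, so z appears only in even powers; the y ↦ −y reflection is a symmetry, so y appears only in even powers; mirror symmetry x ↦ −x ⇒ only even powers of x.
(d) Observable constraints: it meets the z-axis at z = 0 (among the integer gridlines); it meets the x-axis at x = 0 (among the integer gridlines).
(e) Assembling these constraints gives the stated polynomial.

3*x^2 + 2*y^2 - 3*z^2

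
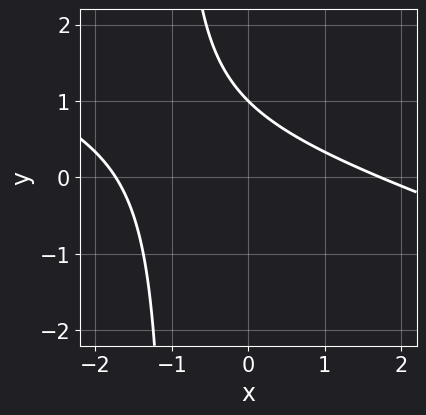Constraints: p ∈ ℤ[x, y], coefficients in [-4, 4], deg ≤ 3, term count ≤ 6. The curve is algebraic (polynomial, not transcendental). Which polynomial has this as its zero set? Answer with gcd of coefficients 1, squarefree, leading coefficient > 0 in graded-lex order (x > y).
x^2 + 3*x*y + 3*y - 3

(a) deg p = 2. The shape is more complex than any degree-1 curve.
(b) From the visible intercepts: one y-axis crossing is at y = 1.
(c) Fitting integer coefficients to these (and the overall shape) gives p.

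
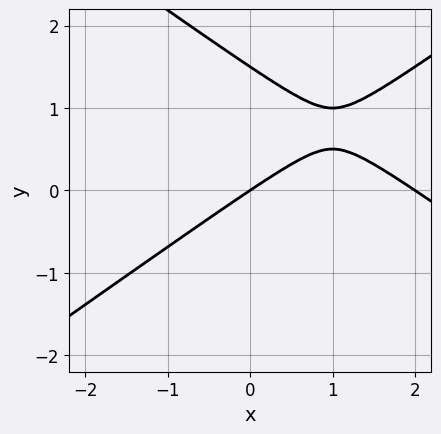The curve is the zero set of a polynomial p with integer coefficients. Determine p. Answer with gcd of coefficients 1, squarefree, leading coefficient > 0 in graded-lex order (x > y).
1. deg p = 2. No degree-1 curve has this shape.
2. Against the integer gridlines: it meets the y-axis at y = 0 (among the integer gridlines); among the integer gridlines, it crosses the x-axis at x ∈ {0, 2}.
3. Assembling these constraints gives the stated polynomial.

x^2 - 2*y^2 - 2*x + 3*y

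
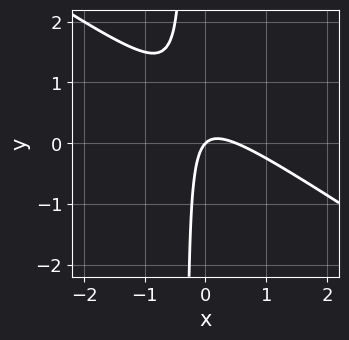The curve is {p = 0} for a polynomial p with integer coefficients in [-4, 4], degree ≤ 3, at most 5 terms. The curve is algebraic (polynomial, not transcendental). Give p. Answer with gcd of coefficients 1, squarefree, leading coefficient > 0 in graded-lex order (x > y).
First, the degree is 2 — the shape is more complex than any degree-1 curve.
Next, from the visible intercepts: it meets the y-axis at y = 0 (among the integer gridlines); it meets the x-axis at x = 0 (among the integer gridlines).
Finally, solving for integer coefficients yields p as stated.

2*x^2 + 3*x*y - x + y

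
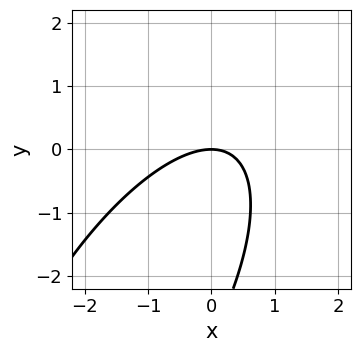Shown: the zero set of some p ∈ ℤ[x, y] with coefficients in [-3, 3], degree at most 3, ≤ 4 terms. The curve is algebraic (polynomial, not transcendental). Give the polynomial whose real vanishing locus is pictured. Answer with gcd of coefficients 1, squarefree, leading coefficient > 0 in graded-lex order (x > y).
2*x^2 - 2*x*y + y^2 + 3*y

1. Degree: the shape is more complex than any degree-1 curve, so deg p = 2.
2. From the axis intercepts and sections: it crosses the x-axis at the gridline x = 0; it meets the y-axis at y = 0 (among the integer gridlines).
3. Assembling these constraints gives the stated polynomial.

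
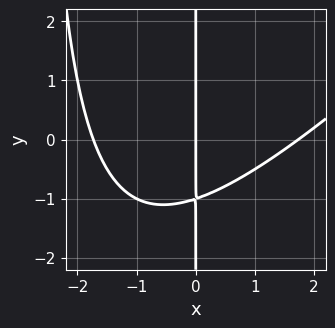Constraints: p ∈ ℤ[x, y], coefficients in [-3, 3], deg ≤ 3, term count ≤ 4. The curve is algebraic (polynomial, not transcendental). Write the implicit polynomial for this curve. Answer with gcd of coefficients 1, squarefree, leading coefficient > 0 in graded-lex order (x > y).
x^3 - x^2*y - 3*x*y - 3*x

Degree: a generic line meets the curve in up to 3 points, so deg p = 3.
Observable constraints: it meets the x-axis at x = 0 (among the integer gridlines); the visible y-axis segment lies entirely on the curve.
Together with the visible shape, these determine p as stated.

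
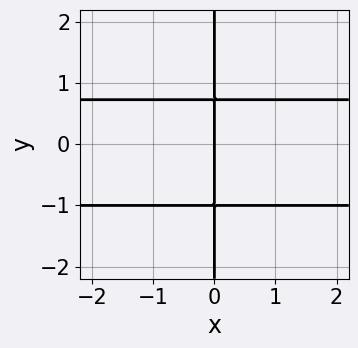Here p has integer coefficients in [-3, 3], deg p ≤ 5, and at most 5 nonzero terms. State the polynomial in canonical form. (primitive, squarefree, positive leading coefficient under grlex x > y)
(a) deg p = 4. The shape is more complex than any degree-3 curve.
(b) From the axis intercepts and sections: one x-axis crossing is at x = 0; every point of the y-axis in the box is on the curve.
(c) These observations pin down the coefficients.

x*y^3 + 3*x*y^2 - 2*x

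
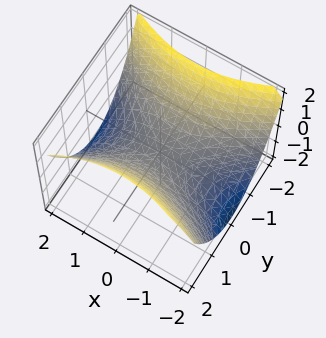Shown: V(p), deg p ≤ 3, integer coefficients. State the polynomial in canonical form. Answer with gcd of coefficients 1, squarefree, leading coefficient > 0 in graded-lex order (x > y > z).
1. deg p = 2. A hyperbolic paraboloid; a quadric.
2. Symmetries: it's symmetric under x → −x, forcing even powers of x; it's symmetric under y → −y, forcing even powers of y.
3. From the visible intercepts: one z-axis crossing is at z = 0; one y-axis crossing is at y = 0.
4. The integer polynomial consistent with all of this is the stated p.

x^2 - 2*y^2 + 3*z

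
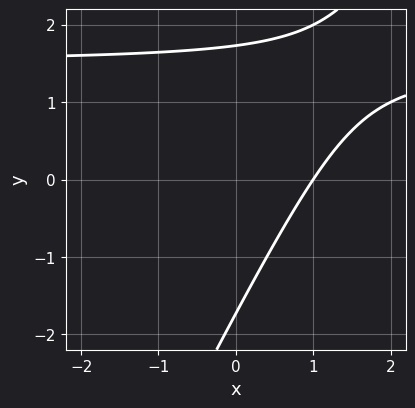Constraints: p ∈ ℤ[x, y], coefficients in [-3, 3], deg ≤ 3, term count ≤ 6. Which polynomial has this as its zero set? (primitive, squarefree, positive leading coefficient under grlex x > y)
deg p = 2. A generic line meets the curve in up to 2 points.
Observable constraints: it meets the x-axis at x = 1 (among the integer gridlines).
Assembling these constraints gives the stated polynomial.

2*x*y - y^2 - 3*x + 3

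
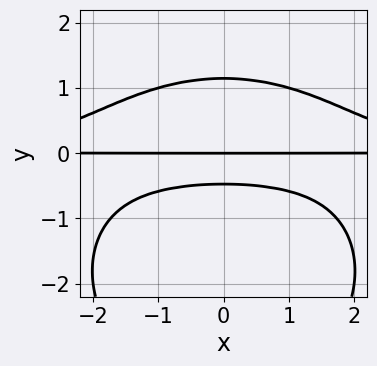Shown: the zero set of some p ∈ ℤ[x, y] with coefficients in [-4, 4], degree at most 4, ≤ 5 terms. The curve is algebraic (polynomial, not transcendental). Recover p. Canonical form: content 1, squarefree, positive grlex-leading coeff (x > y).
First, the degree is 4 — no degree-3 curve has this shape.
Next, symmetries: it's symmetric under x → −x, forcing even powers of x.
Next, checking where it meets the axes: one y-axis crossing is at y = 0; every point of the x-axis in the box is on the curve.
Finally, matching integer coefficients to the picture gives p.

x^2*y^2 + y^4 + 3*y^3 - 3*y^2 - 2*y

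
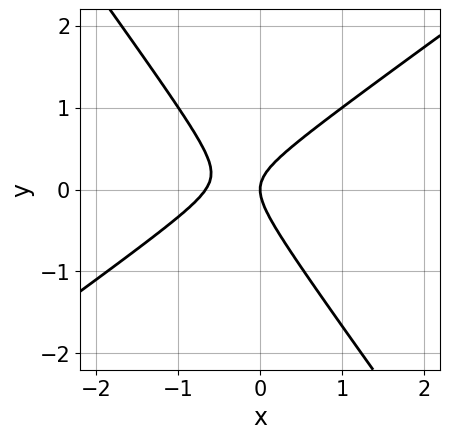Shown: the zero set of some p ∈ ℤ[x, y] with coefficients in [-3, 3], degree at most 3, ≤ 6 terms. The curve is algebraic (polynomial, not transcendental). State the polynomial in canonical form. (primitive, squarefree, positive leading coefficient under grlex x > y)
(a) The degree is 2 — the shape is more complex than any degree-1 curve.
(b) From the axis intercepts and sections: it meets the y-axis at y = 0 (among the integer gridlines); it crosses the x-axis at the gridline x = 0.
(c) Assembling these constraints gives the stated polynomial.

3*x^2 - 2*x*y - 3*y^2 + 2*x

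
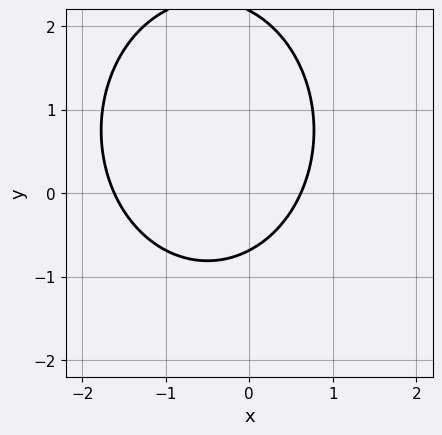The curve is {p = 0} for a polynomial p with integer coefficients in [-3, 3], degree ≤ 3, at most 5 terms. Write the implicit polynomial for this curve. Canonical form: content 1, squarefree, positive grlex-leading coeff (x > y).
3*x^2 + 2*y^2 + 3*x - 3*y - 3

Degree: a generic line meets the curve in up to 2 points, so deg p = 2.
Solving for integer coefficients yields p as stated.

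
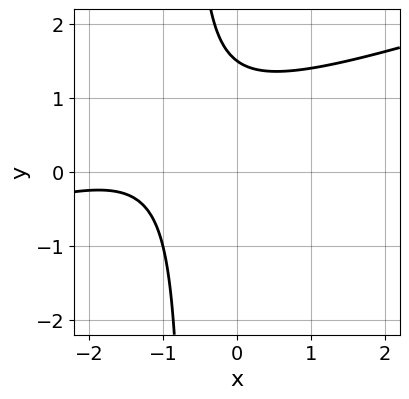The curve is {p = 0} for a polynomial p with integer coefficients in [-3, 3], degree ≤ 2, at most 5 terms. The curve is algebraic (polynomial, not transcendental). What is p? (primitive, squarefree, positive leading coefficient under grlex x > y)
1. deg p = 2. No degree-1 curve has this shape.
2. Reading off the gridlines: the curve avoids every integer x-axis point in the box.
3. These observations pin down the coefficients.

x^2 - 3*x*y + 3*x - 2*y + 3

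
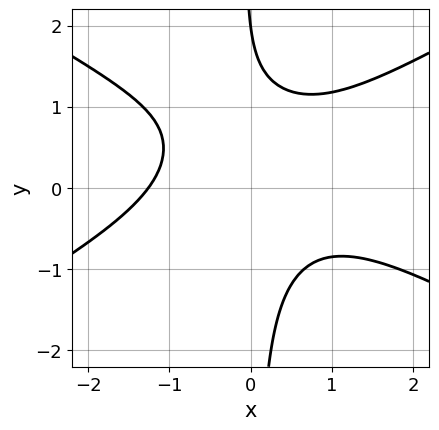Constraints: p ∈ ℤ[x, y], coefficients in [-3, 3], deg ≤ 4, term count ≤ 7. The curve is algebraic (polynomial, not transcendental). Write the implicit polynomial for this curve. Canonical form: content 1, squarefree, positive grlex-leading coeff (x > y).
x^3 - 3*x*y^2 + 2*x*y - y + 2

First, the degree is 3 — no degree-2 curve has this shape.
Next, reading off the gridlines: one y-axis crossing is at y = 2.
Finally, fitting integer coefficients to these (and the overall shape) gives p.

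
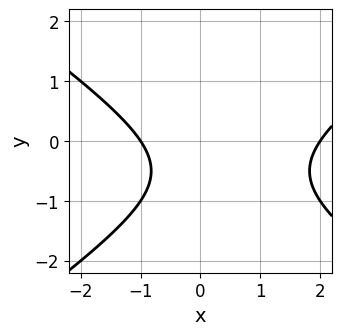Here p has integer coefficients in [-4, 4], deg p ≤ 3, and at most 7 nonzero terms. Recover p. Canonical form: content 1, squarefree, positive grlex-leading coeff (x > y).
x^2 - 2*y^2 - x - 2*y - 2

First, deg p = 2.
Then, checking where it meets the axes: no y-intercept at any integer in the box; the x-axis gridline crossings are at x ∈ {-1, 2}.
Finally, solving for integer coefficients yields p as stated.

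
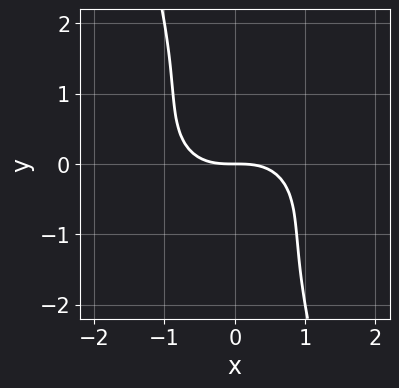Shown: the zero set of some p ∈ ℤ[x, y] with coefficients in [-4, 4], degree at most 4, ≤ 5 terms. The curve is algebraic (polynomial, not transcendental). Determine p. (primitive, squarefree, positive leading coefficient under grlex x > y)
2*x^3 + 3*x*y^2 + y^3 + 3*y

1. deg p = 3. The shape is more complex than any degree-2 curve.
2. From the axis intercepts and sections: it meets the y-axis at y = 0 (among the integer gridlines); one x-axis crossing is at x = 0.
3. Matching integer coefficients to the picture gives p.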